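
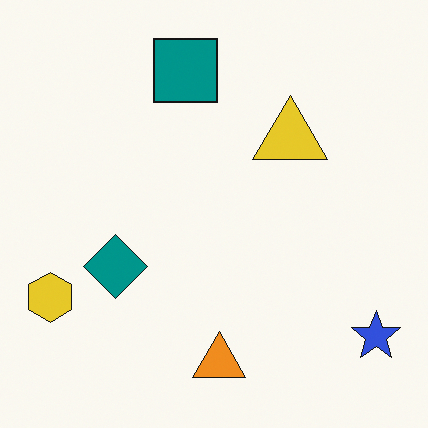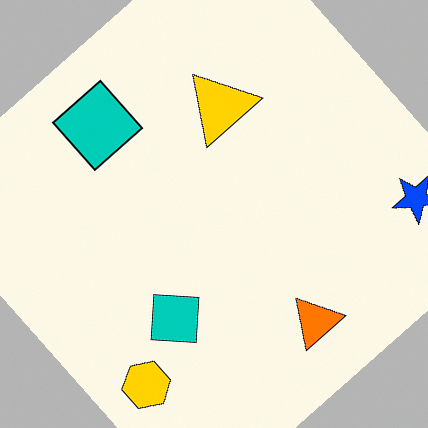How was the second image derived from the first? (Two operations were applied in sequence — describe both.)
The second image is the first rotated counter-clockwise by a large amount — several tens of degrees, then heavily oversaturated.

Every shape is tilted by the same angle and the image corners show triangular fill wedges — a whole-image rotation by a non-right angle. All colors are more vivid — a global saturation change.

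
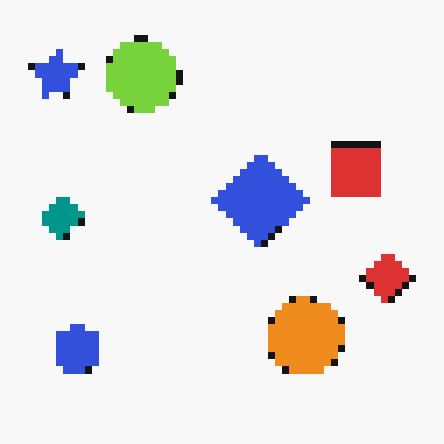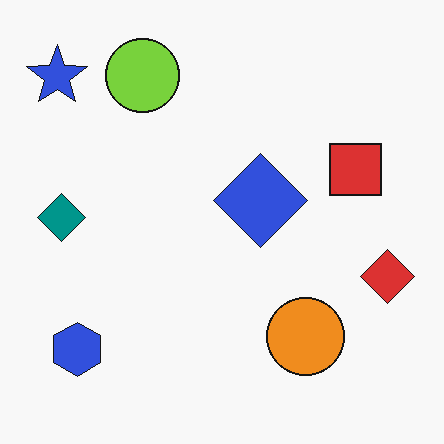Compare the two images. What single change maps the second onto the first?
The transformation is: pixelated into visible square blocks.

Shapes are reduced to large square blocks; fine edges and outlines are lost — a downscale-then-upscale (mosaic) effect.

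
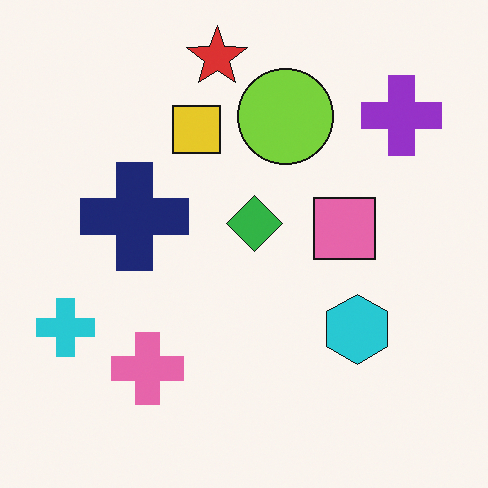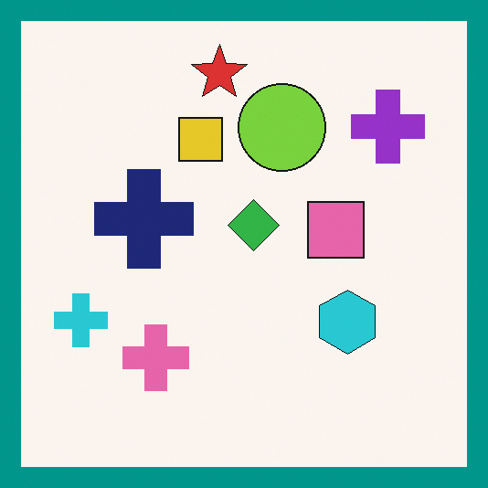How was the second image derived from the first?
It was framed with a teal border.

A solid teal frame runs around the edge of the second image, with the content slightly shrunk inside it.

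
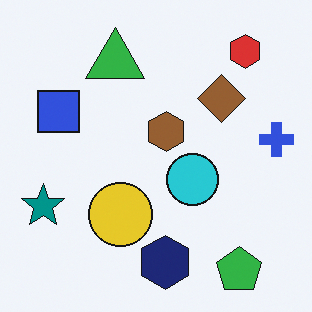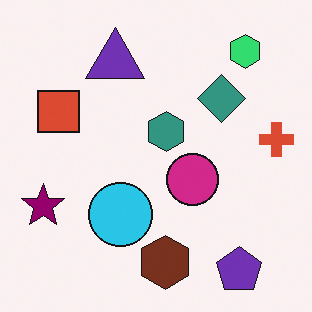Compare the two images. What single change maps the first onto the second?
The transformation is: hue-shifted through roughly a third of the color wheel.

Every shape's color has rotated by the same amount around the hue wheel — a uniform hue shift.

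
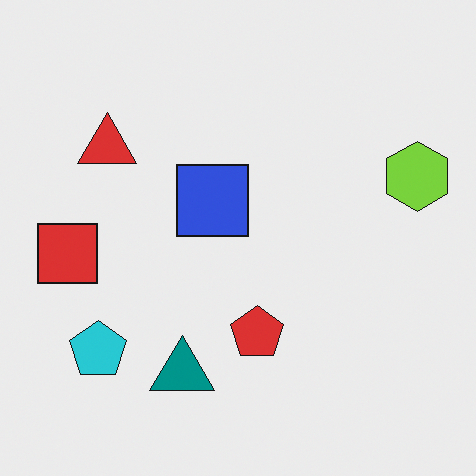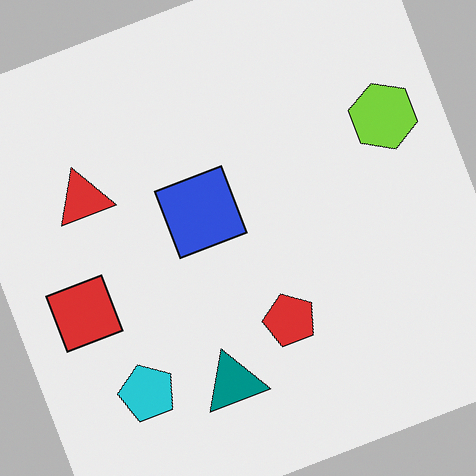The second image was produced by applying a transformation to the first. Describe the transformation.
Rotated counter-clockwise by a clearly visible amount.

Every shape is tilted by the same angle and the image corners show triangular fill wedges — a whole-image rotation by a non-right angle.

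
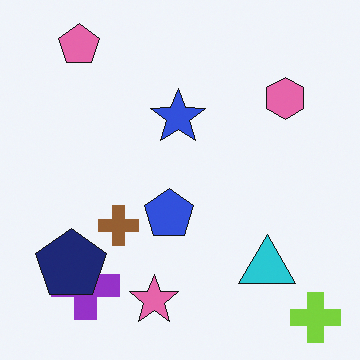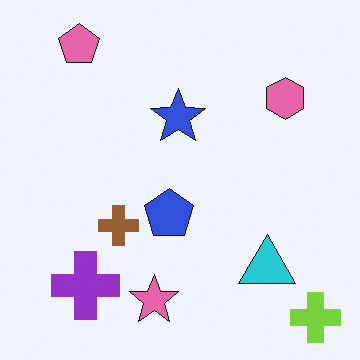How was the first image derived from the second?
The transformation is: overlaid with an additional navy pentagon.

A navy pentagon appears in the first image that is absent from the second.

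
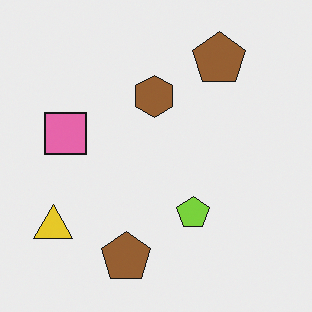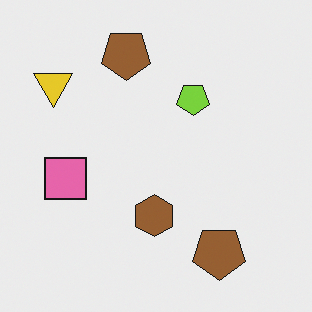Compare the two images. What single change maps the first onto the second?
The transformation is: flipped vertically (top ↔ bottom).

The yellow triangle is in the bottom-left of the first image and the top-left of the second — shapes on opposite sides of the horizontal midline have swapped in a mirror flip.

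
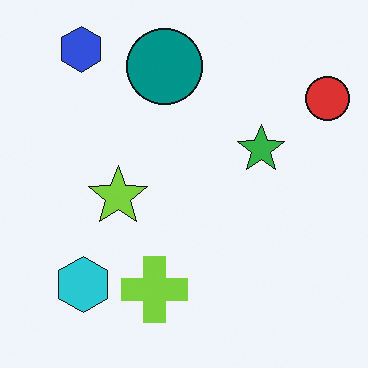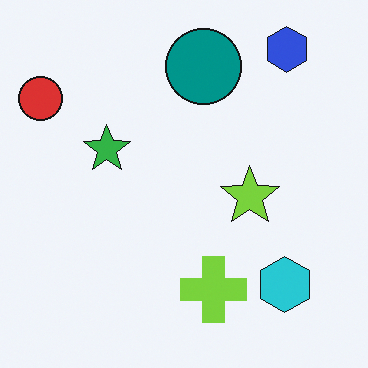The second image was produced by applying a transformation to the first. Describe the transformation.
Flipped horizontally (left ↔ right).

The red circle is in the top-right of the first image and the top-left of the second — shapes on opposite sides of the vertical midline have swapped in a mirror flip.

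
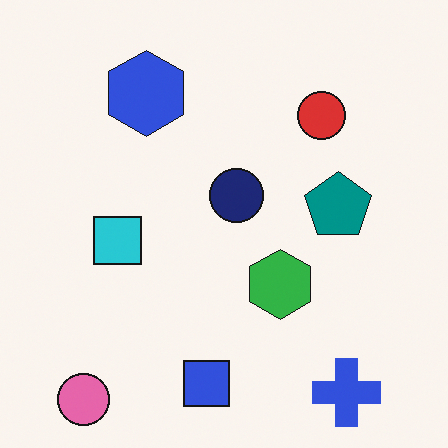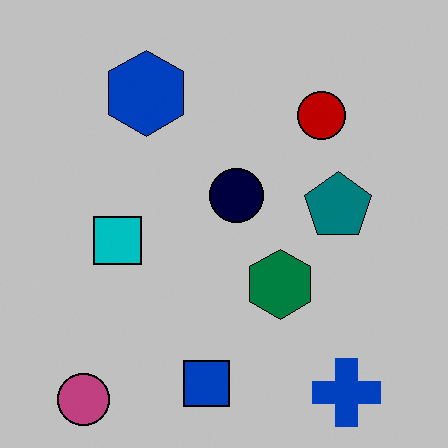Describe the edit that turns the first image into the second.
This is the original image heavily posterized to just a handful of flat colors.

Each flat color has snapped to a coarser quantized level — most visibly, the near-white background has dropped to a flat grey.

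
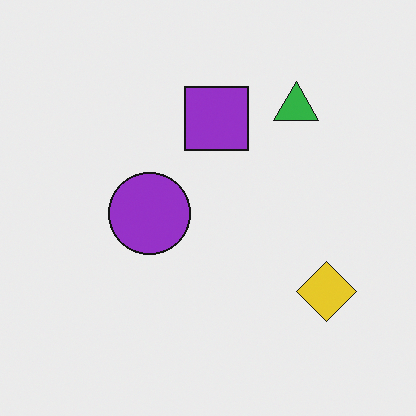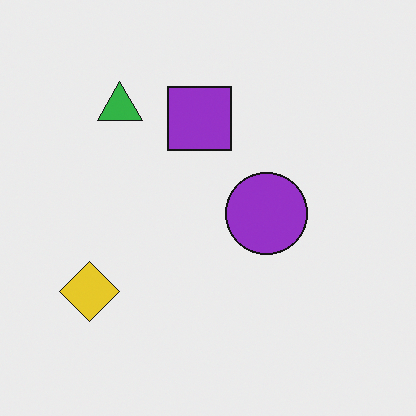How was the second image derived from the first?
The second image is the first flipped horizontally (left ↔ right).

The yellow diamond is in the bottom-right of the first image and the bottom-left of the second — shapes on opposite sides of the vertical midline have swapped in a mirror flip.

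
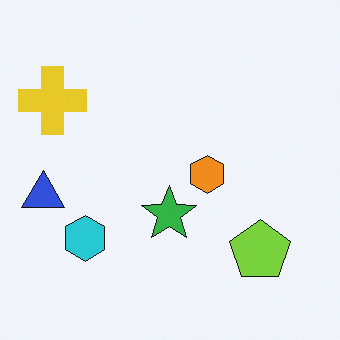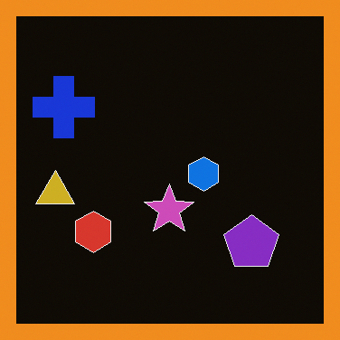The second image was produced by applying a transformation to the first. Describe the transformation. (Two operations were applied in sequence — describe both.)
Color-inverted (negative), then framed with a orange border.

The light background has become dark and every shape's color is its complement — a photographic negative. A solid orange frame runs around the edge of the second image, with the content slightly shrunk inside it.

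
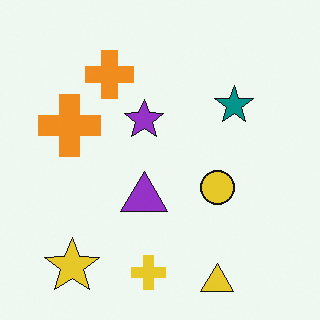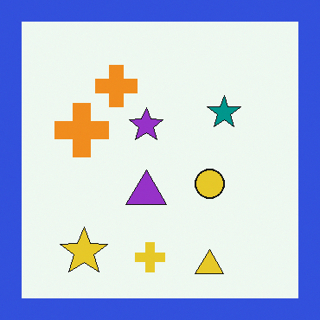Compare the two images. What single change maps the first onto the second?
Framed with a blue border.

A solid blue frame runs around the edge of the second image, with the content slightly shrunk inside it.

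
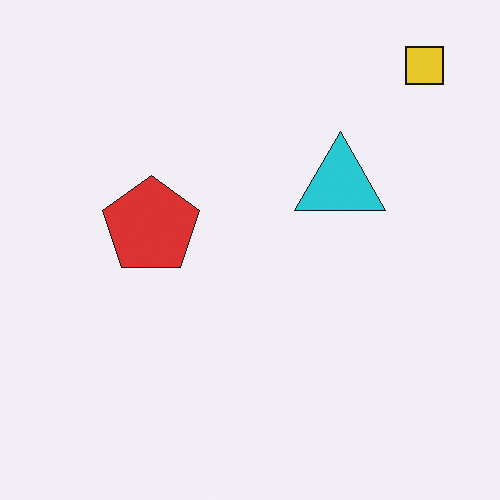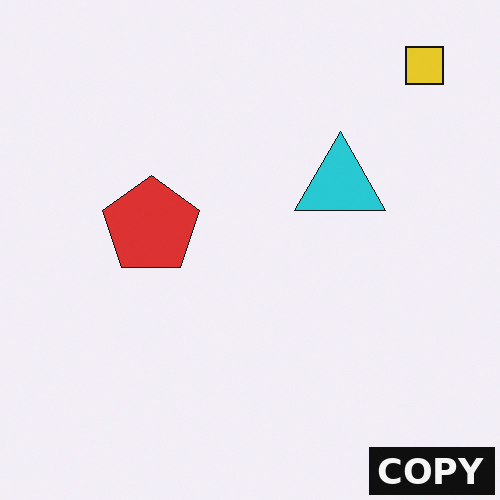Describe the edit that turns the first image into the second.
This is the original image watermarked with the text "COPY" in the lower-right corner.

A dark label reading "COPY" appears in the lower-right corner.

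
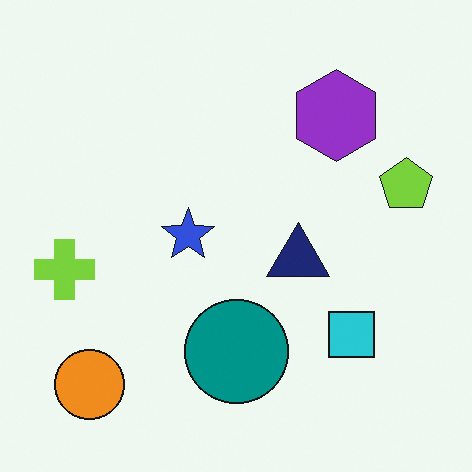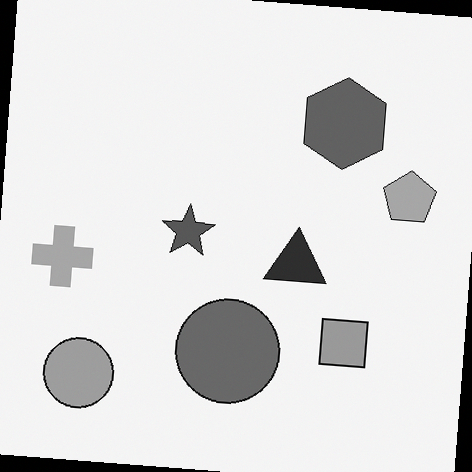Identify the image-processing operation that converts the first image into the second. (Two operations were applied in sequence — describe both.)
It was converted to grayscale, then rotated clockwise by a slight angle.

All color is removed — every shape is now a shade of grey. Every shape is tilted by the same angle and the image corners show triangular fill wedges — a whole-image rotation by a non-right angle.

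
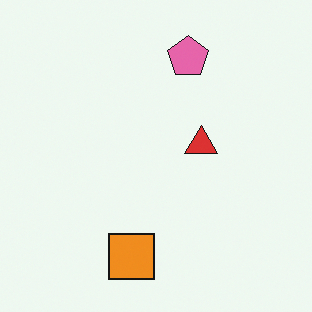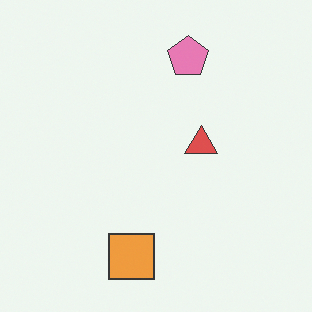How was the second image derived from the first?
The transformation is: given slightly reduced contrast.

Tones are pushed toward mid-grey across the whole image — a global contrast change.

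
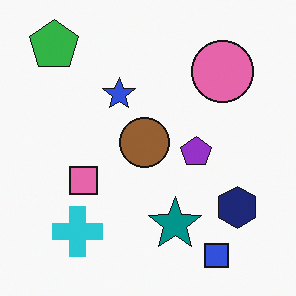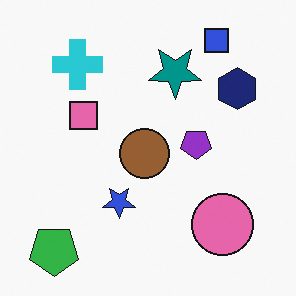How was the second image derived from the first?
It was flipped vertically (top ↔ bottom).

The blue square is in the bottom-right of the first image and the top-right of the second — shapes on opposite sides of the horizontal midline have swapped in a mirror flip.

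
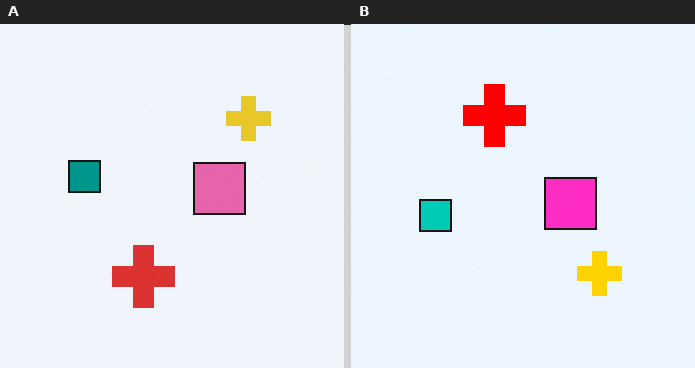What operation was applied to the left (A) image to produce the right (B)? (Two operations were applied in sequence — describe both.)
It was made much more vivid (saturation change), then flipped vertically (top ↔ bottom).

All colors are more vivid — a global saturation change. The red cross is in the bottom of the left (A) image and the top of the right (B) — shapes on opposite sides of the horizontal midline have swapped in a mirror flip.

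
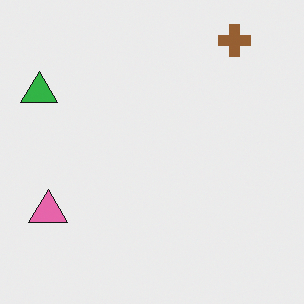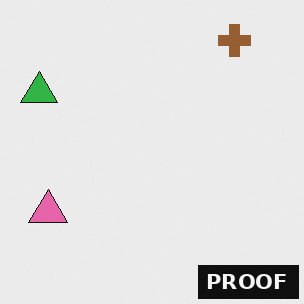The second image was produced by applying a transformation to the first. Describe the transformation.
The second image is the first watermarked with the text "PROOF" in the lower-right corner.

A dark label reading "PROOF" appears in the lower-right corner.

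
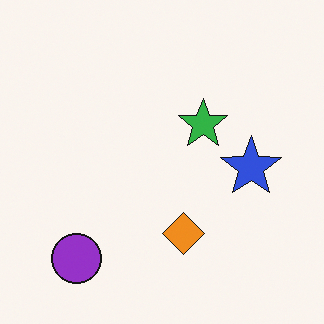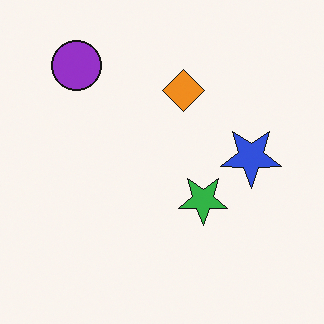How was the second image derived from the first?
Flipped vertically (top ↔ bottom).

The purple circle is in the bottom-left of the first image and the top-left of the second — shapes on opposite sides of the horizontal midline have swapped in a mirror flip.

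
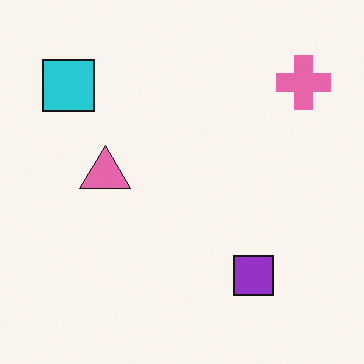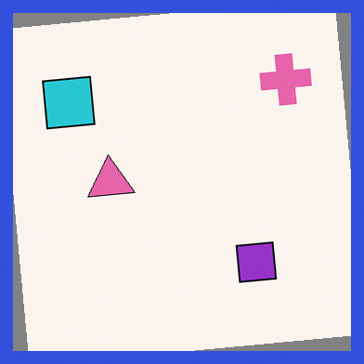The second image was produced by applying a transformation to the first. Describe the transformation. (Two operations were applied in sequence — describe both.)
Rotated counter-clockwise by a slight angle, then framed with a blue border.

Every shape is tilted by the same angle and the image corners show triangular fill wedges — a whole-image rotation by a non-right angle. A solid blue frame runs around the edge of the second image, with the content slightly shrunk inside it.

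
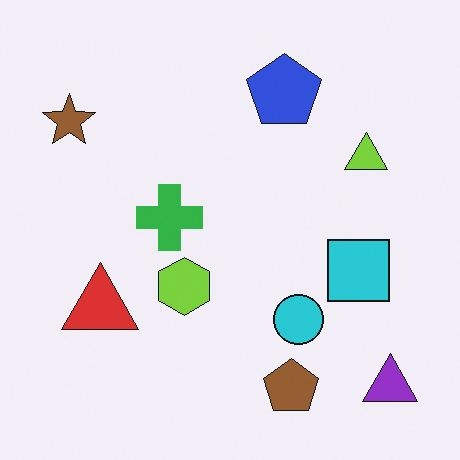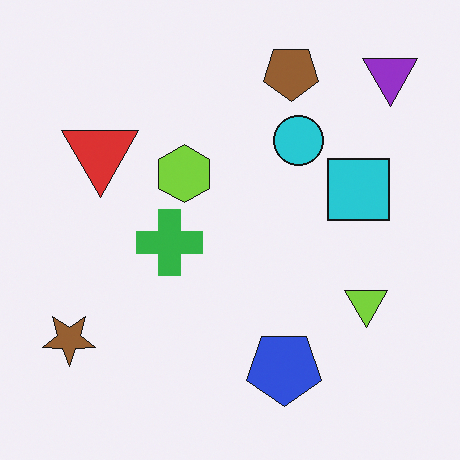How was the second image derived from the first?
The image was flipped vertically (top ↔ bottom).

The brown pentagon is in the bottom of the first image and the top of the second — shapes on opposite sides of the horizontal midline have swapped in a mirror flip.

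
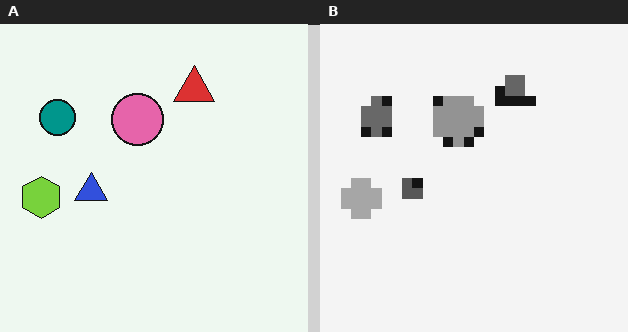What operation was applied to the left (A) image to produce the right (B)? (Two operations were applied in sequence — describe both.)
The right (B) image is the left (A) coarsely pixelated, then converted to grayscale.

Shapes are reduced to large square blocks; fine edges and outlines are lost — a downscale-then-upscale (mosaic) effect. All color is removed — every shape is now a shade of grey.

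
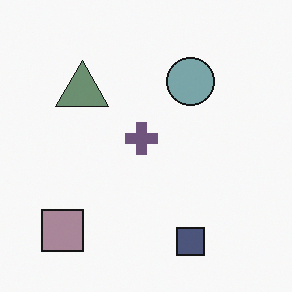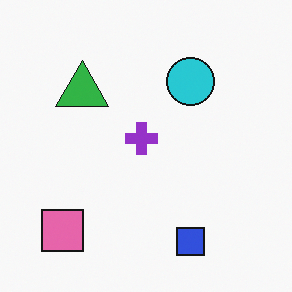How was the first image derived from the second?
This is the original image made much more muted (saturation change).

All colors are more muted and greyish — a global saturation change.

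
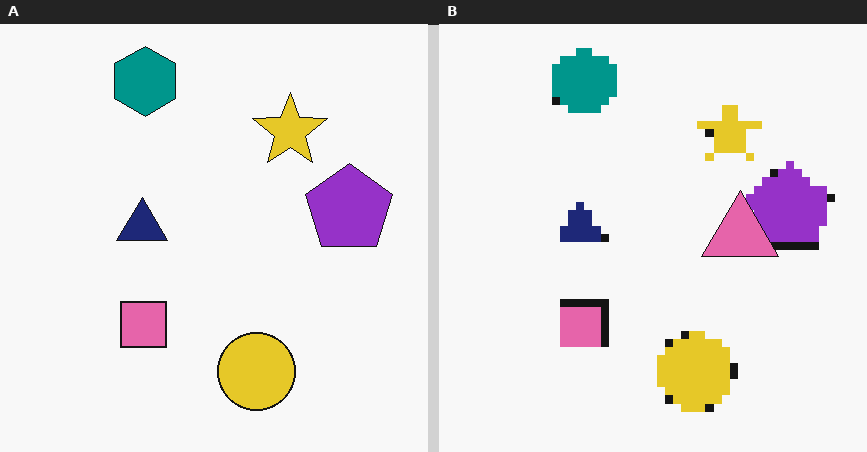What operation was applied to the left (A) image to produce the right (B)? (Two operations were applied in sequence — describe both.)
This is the original image moderately pixelated, then overlaid with an additional pink triangle.

Shapes are reduced to large square blocks; fine edges and outlines are lost — a downscale-then-upscale (mosaic) effect. A pink triangle appears in the right (B) image that is absent from the left (A).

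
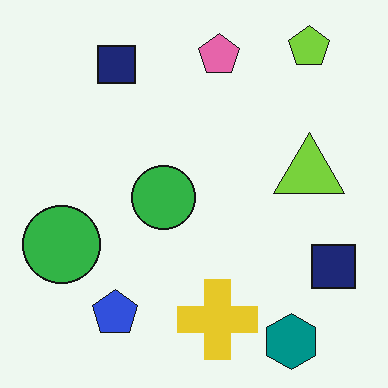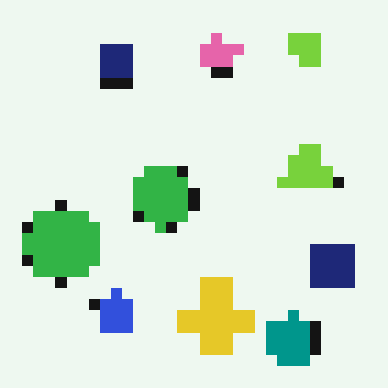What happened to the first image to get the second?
Heavily pixelated into large blocks.

Shapes are reduced to large square blocks; fine edges and outlines are lost — a downscale-then-upscale (mosaic) effect.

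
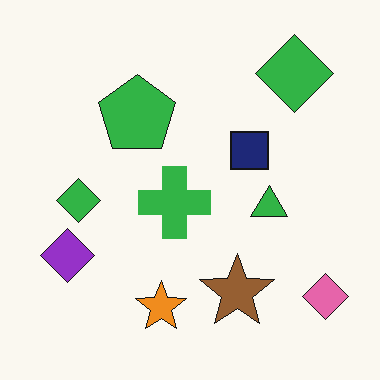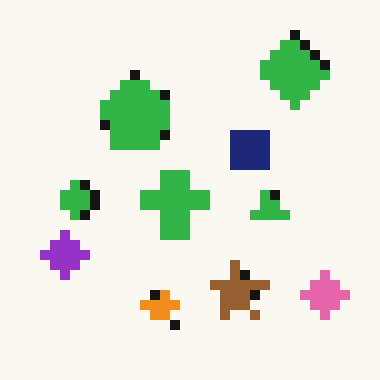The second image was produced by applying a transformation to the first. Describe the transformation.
The transformation is: coarsely pixelated.

Shapes are reduced to large square blocks; fine edges and outlines are lost — a downscale-then-upscale (mosaic) effect.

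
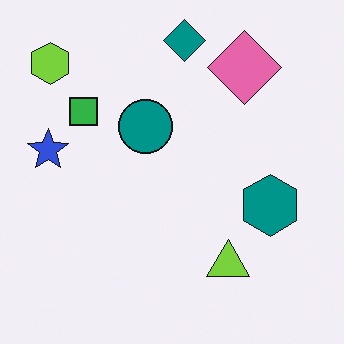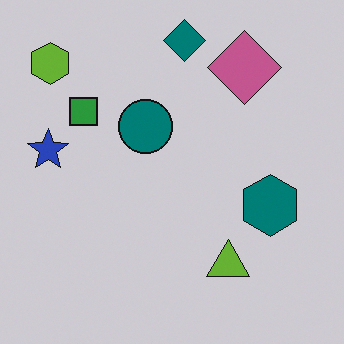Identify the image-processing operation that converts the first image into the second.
The second image is the first darkened a little.

Every pixel — background and shapes alike — is uniformly darkened.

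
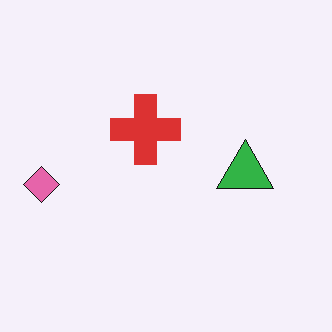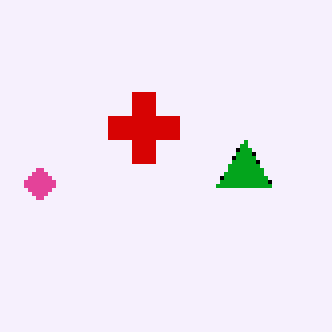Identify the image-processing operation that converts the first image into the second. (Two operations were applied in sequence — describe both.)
The second image is the first given slightly increased contrast, then mildly pixelated.

Tones are pushed away from mid-grey across the whole image — a global contrast change. Shapes are reduced to large square blocks; fine edges and outlines are lost — a downscale-then-upscale (mosaic) effect.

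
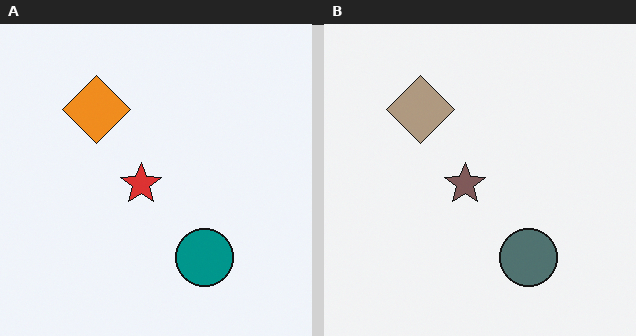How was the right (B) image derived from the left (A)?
The transformation is: heavily desaturated.

All colors are more muted and greyish — a global saturation change.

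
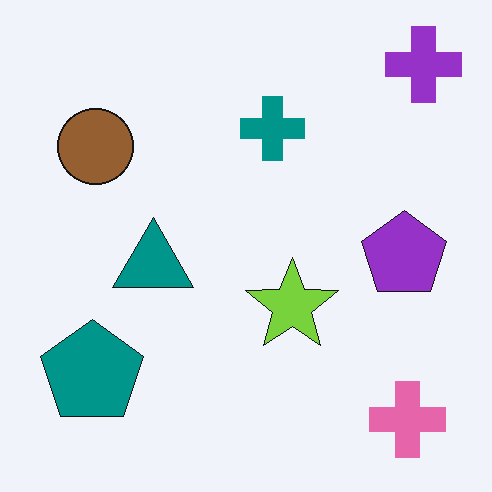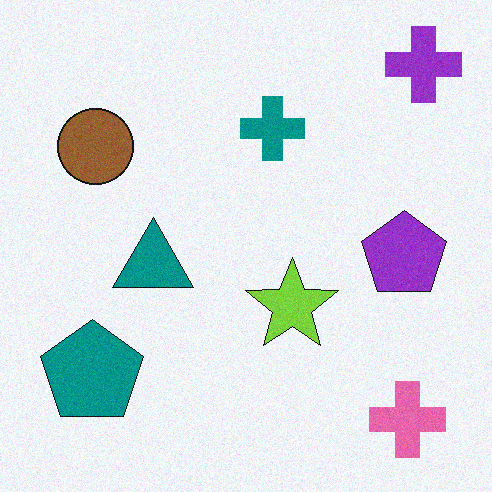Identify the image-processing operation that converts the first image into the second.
The second image is the first degraded with light additive noise.

Random speckle covers the whole image, including the flat background.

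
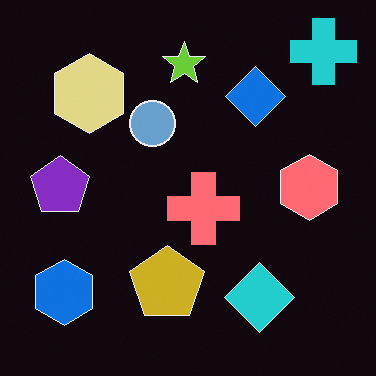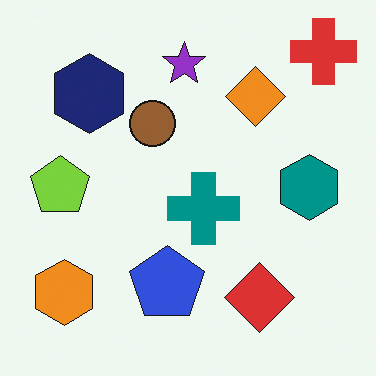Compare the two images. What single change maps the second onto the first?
This is the original image color-inverted (negative).

The light background has become dark and every shape's color is its complement — a photographic negative.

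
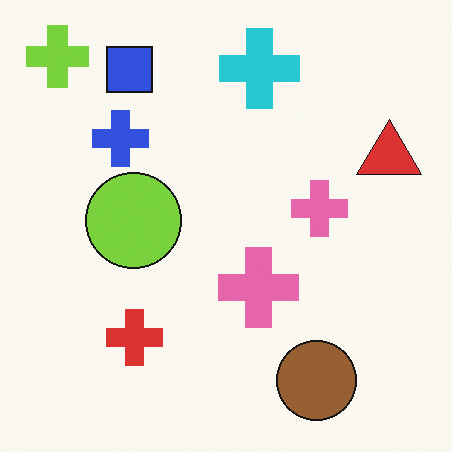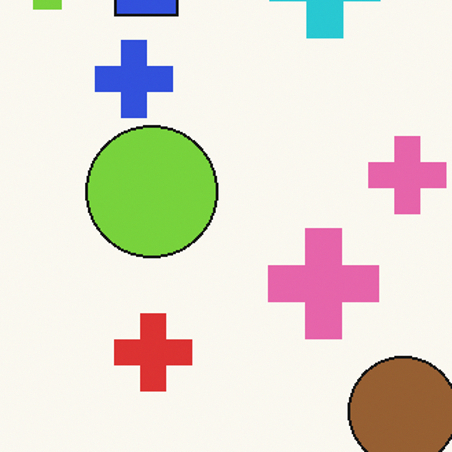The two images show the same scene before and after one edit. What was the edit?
The image was cropped to a modestly smaller region and rescaled.

The visible shapes are larger and the field of view is narrower; shapes near the original edges may be partly or wholly outside the frame — a crop-and-rescale.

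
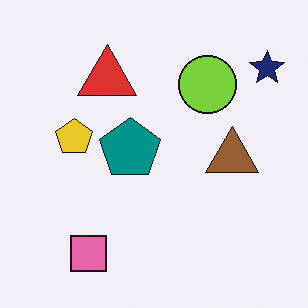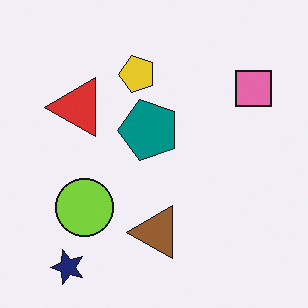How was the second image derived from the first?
The transformation is: transposed (reflected across the top-left ↔ bottom-right diagonal).

Shapes have swapped their row and column positions — what was in the top-right is now in the bottom-left — a diagonal reflection.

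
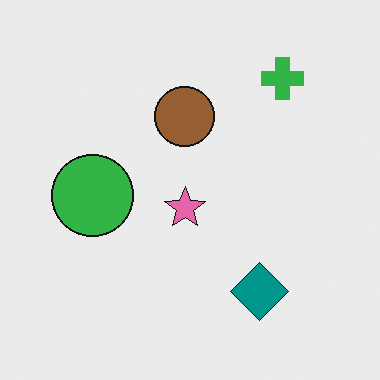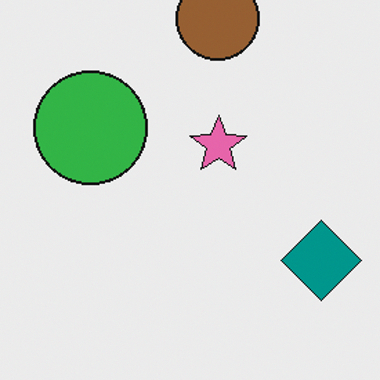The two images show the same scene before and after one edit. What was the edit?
Cropped to a modestly smaller region and rescaled.

The visible shapes are larger and the field of view is narrower; shapes near the original edges may be partly or wholly outside the frame — a crop-and-rescale.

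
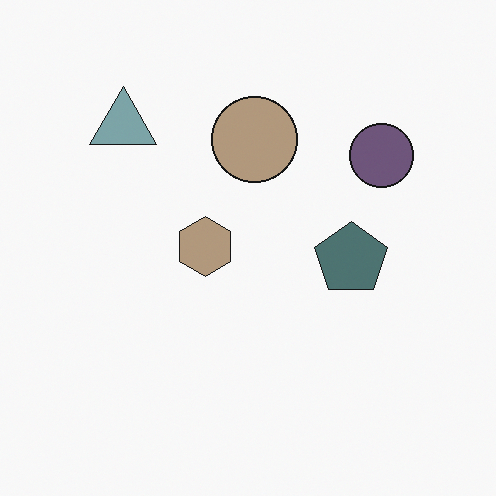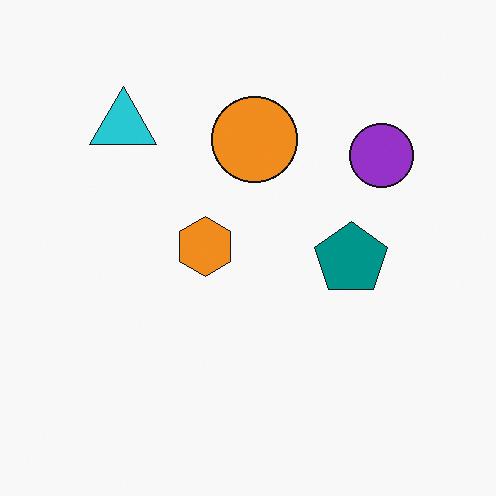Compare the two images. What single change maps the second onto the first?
The first image is the second made much more muted (saturation change).

All colors are more muted and greyish — a global saturation change.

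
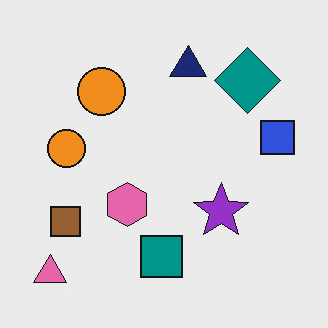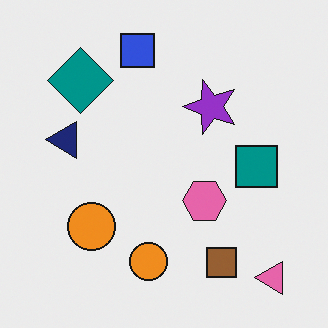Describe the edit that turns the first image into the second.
It was rotated 90° counter-clockwise.

The pink triangle sits in the bottom-left of the first image and the bottom-right of the second — consistent with a whole-image 90° counter-clockwise rotation.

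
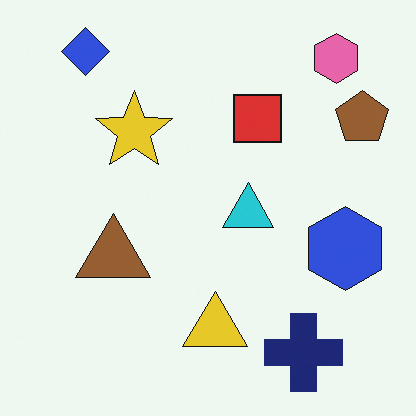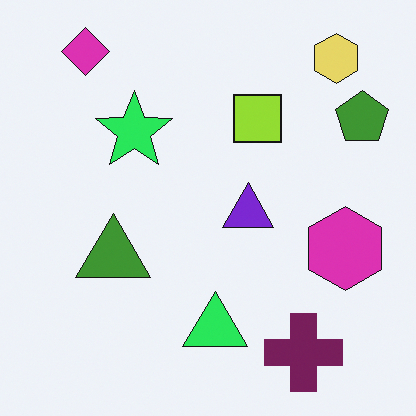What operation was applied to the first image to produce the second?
The image was hue-shifted by a moderate amount.

Every shape's color has rotated by the same amount around the hue wheel — a uniform hue shift.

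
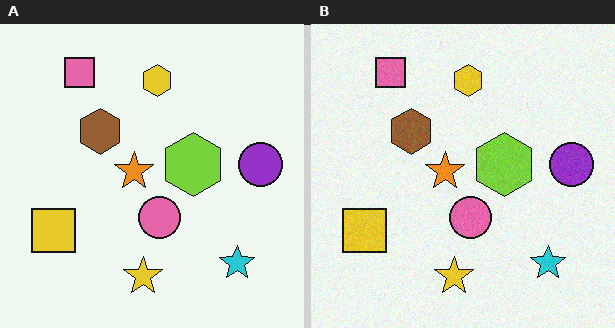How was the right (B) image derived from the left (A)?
The right (B) image is the left (A) degraded with light additive noise.

Random speckle covers the whole image, including the flat background.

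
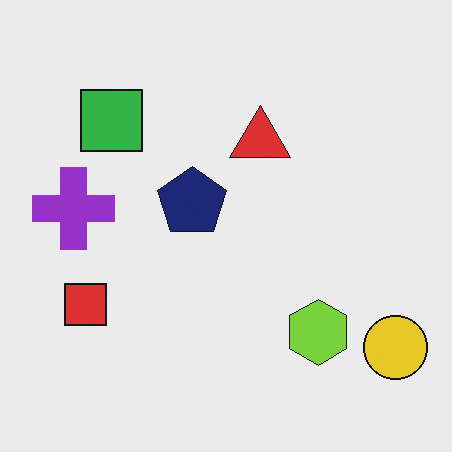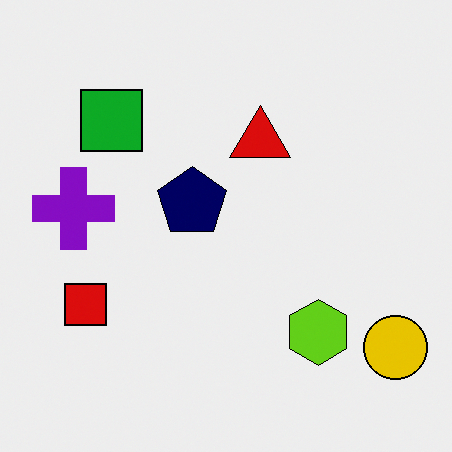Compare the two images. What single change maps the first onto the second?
The transformation is: given slightly increased contrast.

Tones are pushed away from mid-grey across the whole image — a global contrast change.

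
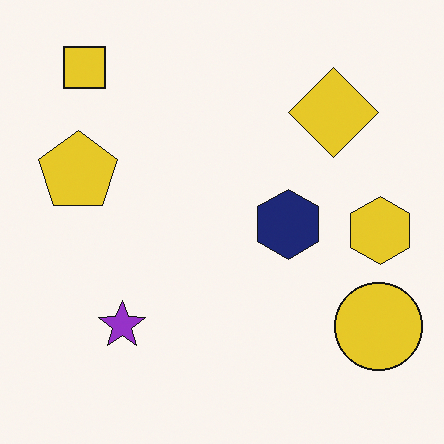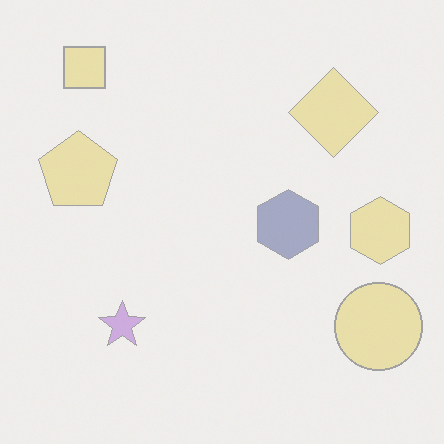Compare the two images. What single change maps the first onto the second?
This is the original image washed out (contrast reduced).

Tones are pushed toward mid-grey across the whole image — a global contrast change.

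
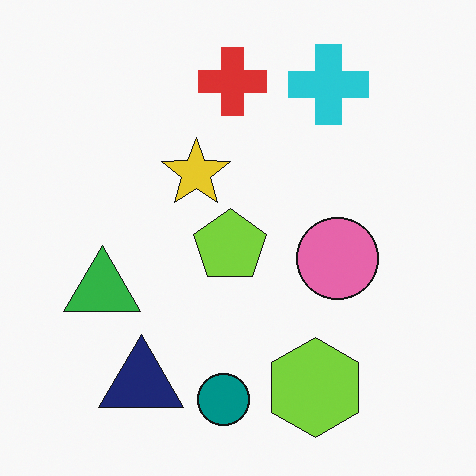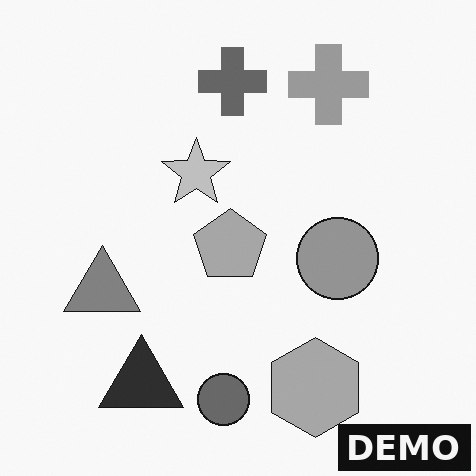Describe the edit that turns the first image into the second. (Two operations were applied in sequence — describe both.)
It was converted to grayscale, then watermarked with the text "DEMO" in the lower-right corner.

All color is removed — every shape is now a shade of grey. A dark label reading "DEMO" appears in the lower-right corner.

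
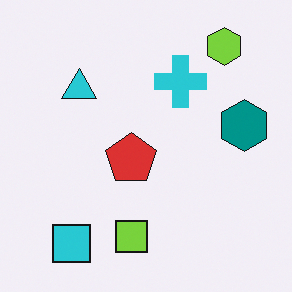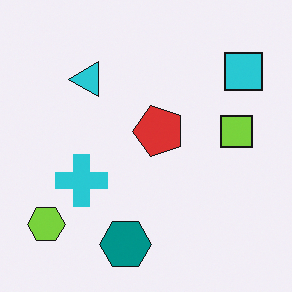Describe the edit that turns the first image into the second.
The transformation is: transposed (reflected across the top-left ↔ bottom-right diagonal).

Shapes have swapped their row and column positions — what was in the top-right is now in the bottom-left — a diagonal reflection.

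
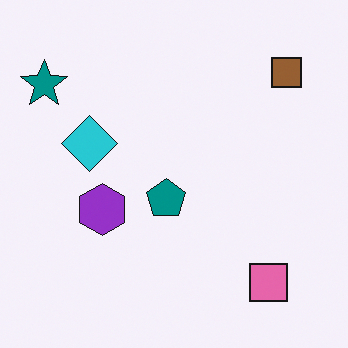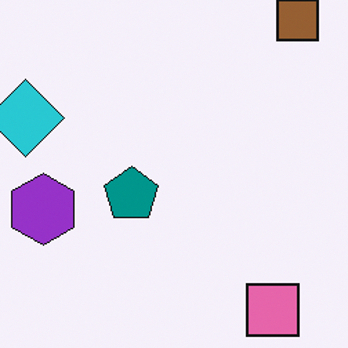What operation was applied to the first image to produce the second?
Cropped slightly and scaled back up.

The visible shapes are larger and the field of view is narrower; shapes near the original edges may be partly or wholly outside the frame — a crop-and-rescale.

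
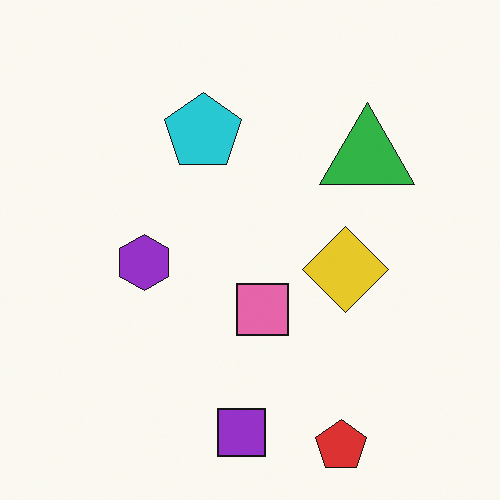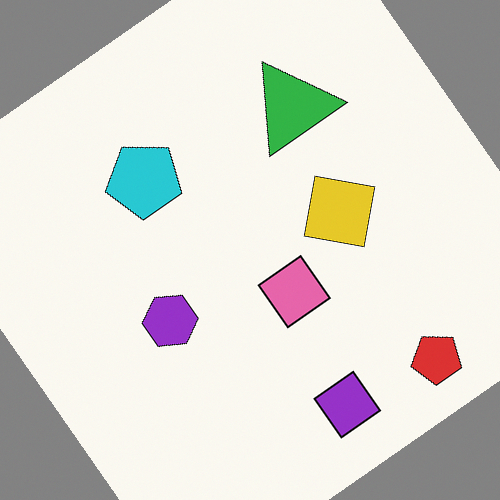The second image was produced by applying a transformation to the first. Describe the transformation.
The image was rotated counter-clockwise by a large amount — several tens of degrees.

Every shape is tilted by the same angle and the image corners show triangular fill wedges — a whole-image rotation by a non-right angle.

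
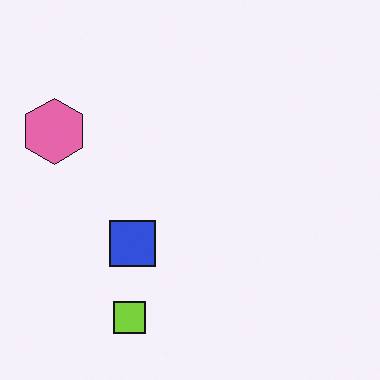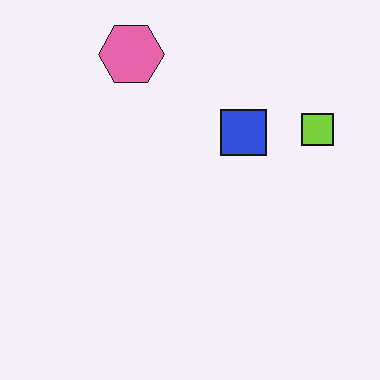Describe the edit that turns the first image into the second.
The transformation is: transposed (reflected across the top-left ↔ bottom-right diagonal).

Shapes have swapped their row and column positions — what was in the top-right is now in the bottom-left — a diagonal reflection.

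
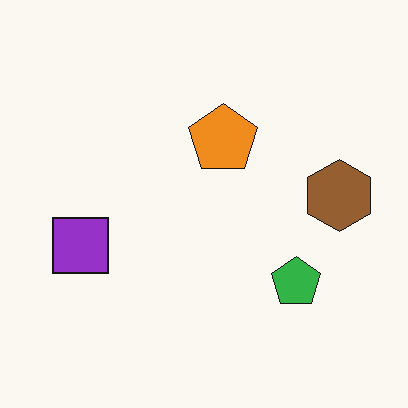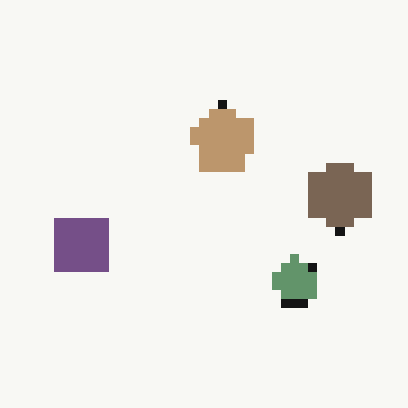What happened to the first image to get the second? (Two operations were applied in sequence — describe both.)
The image was heavily pixelated into large blocks, then heavily desaturated.

Shapes are reduced to large square blocks; fine edges and outlines are lost — a downscale-then-upscale (mosaic) effect. All colors are more muted and greyish — a global saturation change.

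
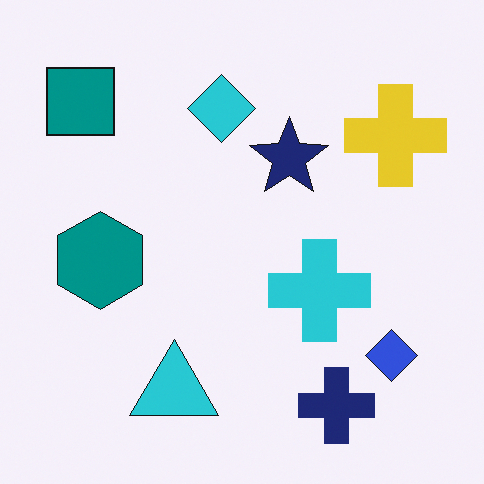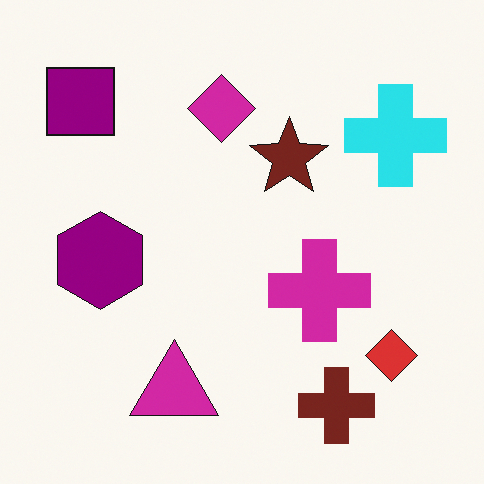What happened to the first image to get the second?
The transformation is: hue-shifted noticeably.

Every shape's color has rotated by the same amount around the hue wheel — a uniform hue shift.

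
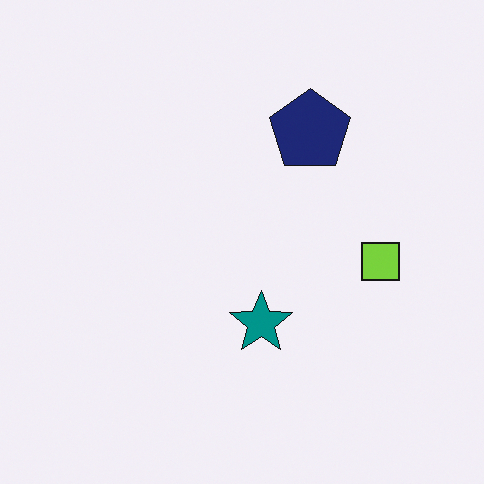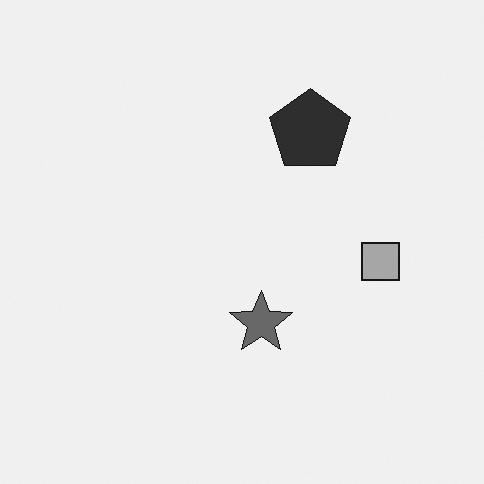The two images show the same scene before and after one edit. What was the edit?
The second image is the first converted to grayscale.

All color is removed — every shape is now a shade of grey.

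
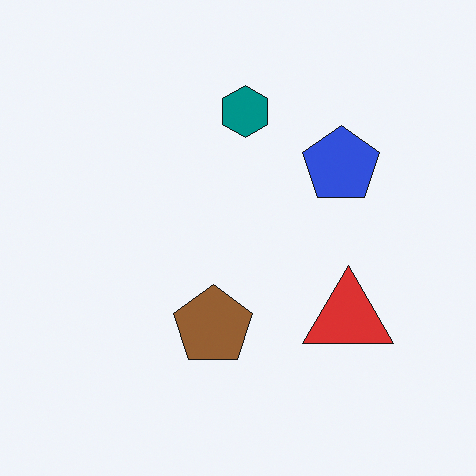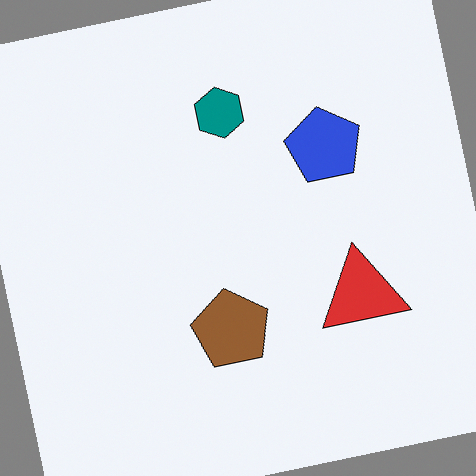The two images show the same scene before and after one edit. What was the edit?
The second image is the first rotated counter-clockwise by a slight angle.

Every shape is tilted by the same angle and the image corners show triangular fill wedges — a whole-image rotation by a non-right angle.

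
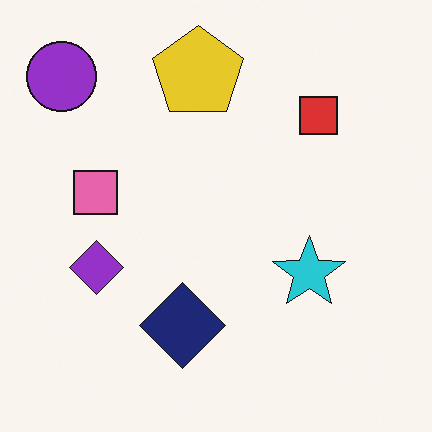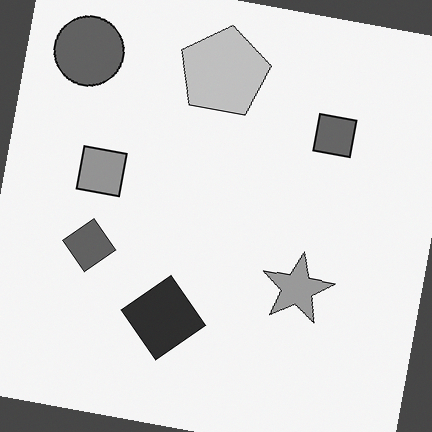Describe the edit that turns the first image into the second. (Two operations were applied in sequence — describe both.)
Rotated clockwise by a small amount, then converted to grayscale.

Every shape is tilted by the same angle and the image corners show triangular fill wedges — a whole-image rotation by a non-right angle. All color is removed — every shape is now a shade of grey.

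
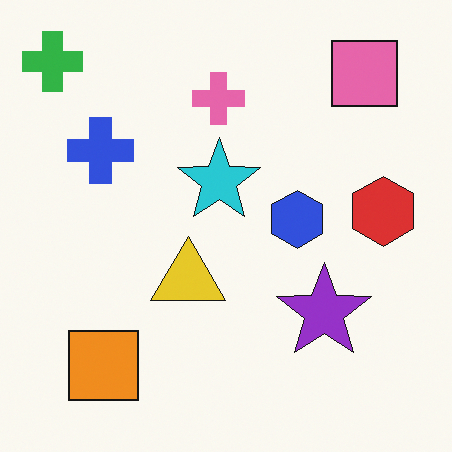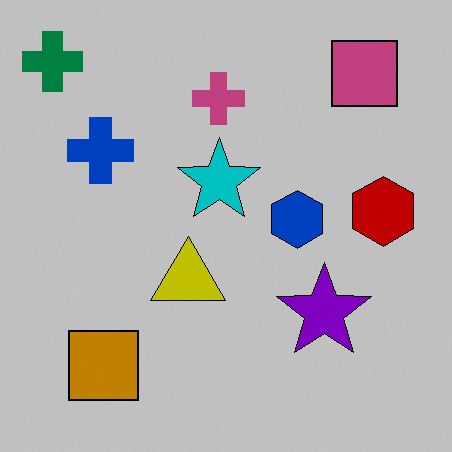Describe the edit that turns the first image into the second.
The second image is the first heavily posterized to just a handful of flat colors.

Each flat color has snapped to a coarser quantized level — most visibly, the near-white background has dropped to a flat grey.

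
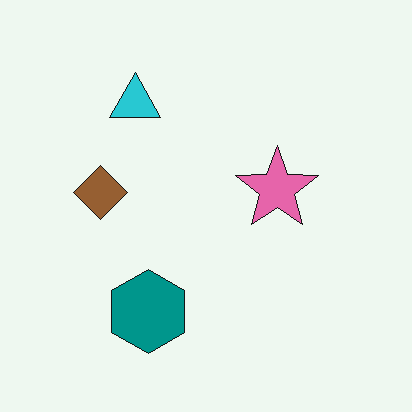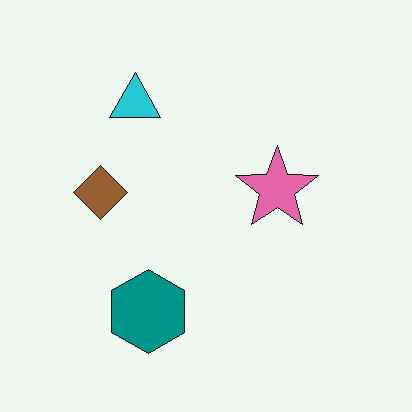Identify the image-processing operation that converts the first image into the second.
The second image is the first JPEG-compressed with visible artifacts.

Blocky 8×8 compression artifacts appear around shape edges and the flat background shows ringing — characteristic JPEG degradation.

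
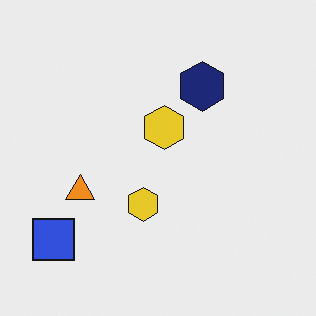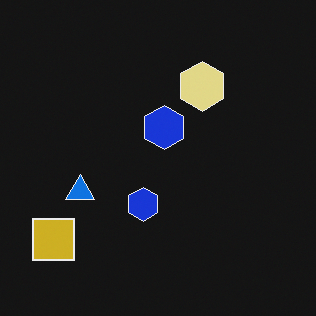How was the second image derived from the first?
It was color-inverted (negative).

The light background has become dark and every shape's color is its complement — a photographic negative.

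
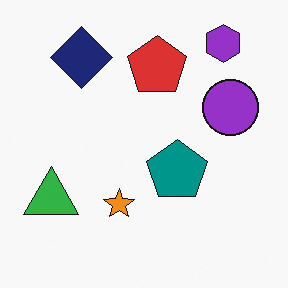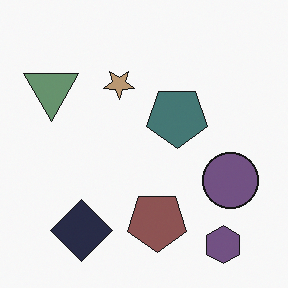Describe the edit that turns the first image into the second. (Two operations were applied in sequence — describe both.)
The second image is the first heavily desaturated, then flipped vertically (top ↔ bottom).

All colors are more muted and greyish — a global saturation change. The purple hexagon is in the top-right of the first image and the bottom-right of the second — shapes on opposite sides of the horizontal midline have swapped in a mirror flip.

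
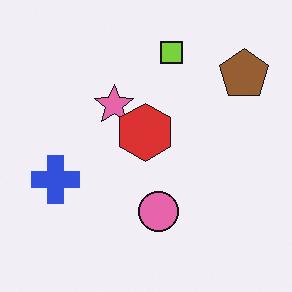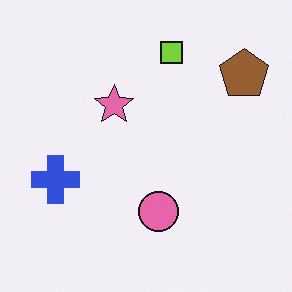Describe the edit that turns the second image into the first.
This is the original image overlaid with an additional red hexagon.

A red hexagon appears in the first image that is absent from the second.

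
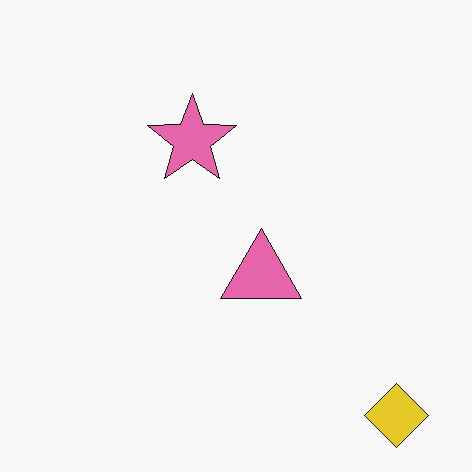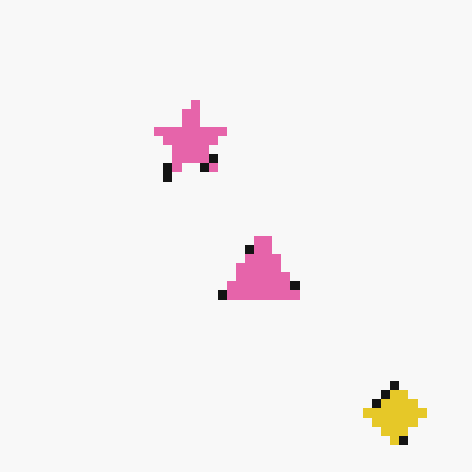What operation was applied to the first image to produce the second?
The second image is the first heavily pixelated into large blocks.

Shapes are reduced to large square blocks; fine edges and outlines are lost — a downscale-then-upscale (mosaic) effect.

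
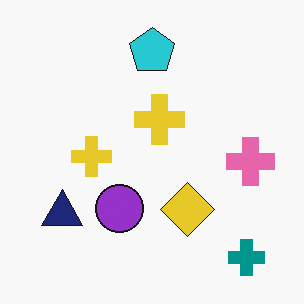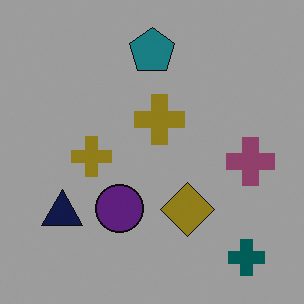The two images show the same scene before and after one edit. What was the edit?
It was noticeably darkened.

Every pixel — background and shapes alike — is uniformly darkened.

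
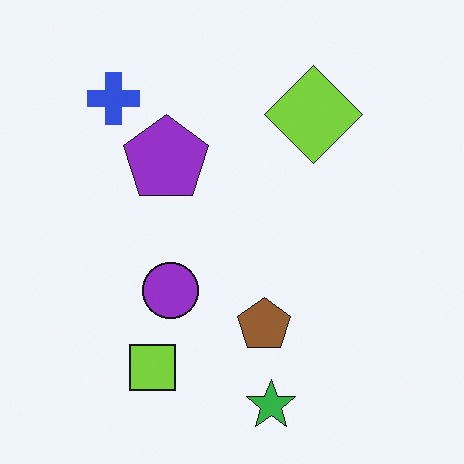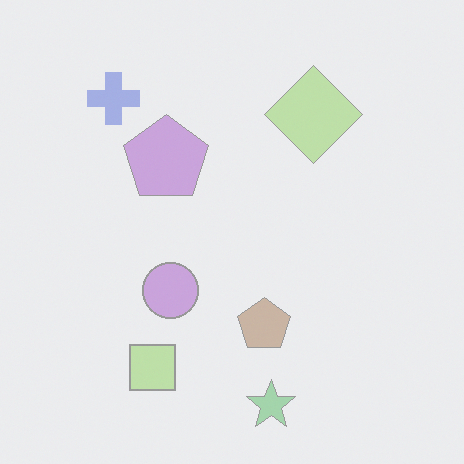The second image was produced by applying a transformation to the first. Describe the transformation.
Given much lower contrast.

Tones are pushed toward mid-grey across the whole image — a global contrast change.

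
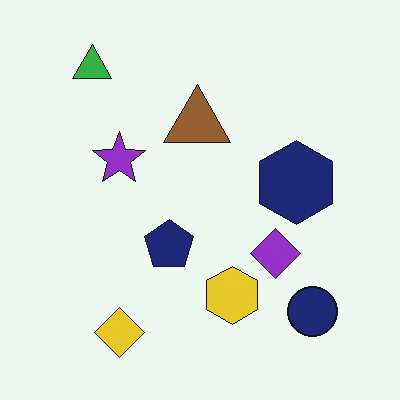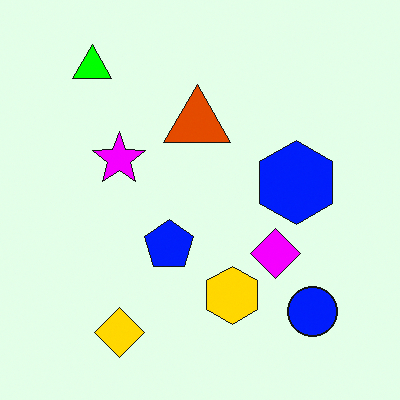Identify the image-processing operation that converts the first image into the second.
The image was made much more vivid (saturation change).

All colors are more vivid — a global saturation change.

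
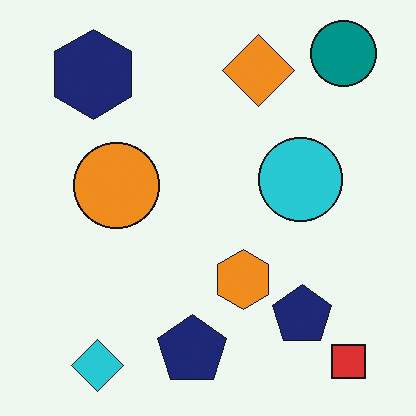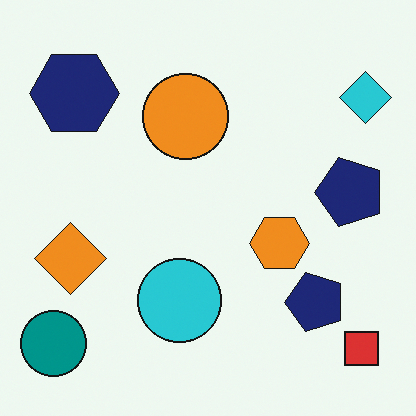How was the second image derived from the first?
This is the original image transposed (reflected across the top-left ↔ bottom-right diagonal).

Shapes have swapped their row and column positions — what was in the top-right is now in the bottom-left — a diagonal reflection.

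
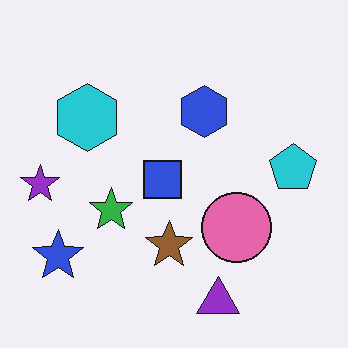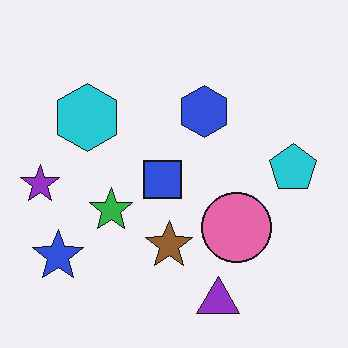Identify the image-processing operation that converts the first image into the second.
The second image is the first JPEG-compressed with visible artifacts.

Blocky 8×8 compression artifacts appear around shape edges and the flat background shows ringing — characteristic JPEG degradation.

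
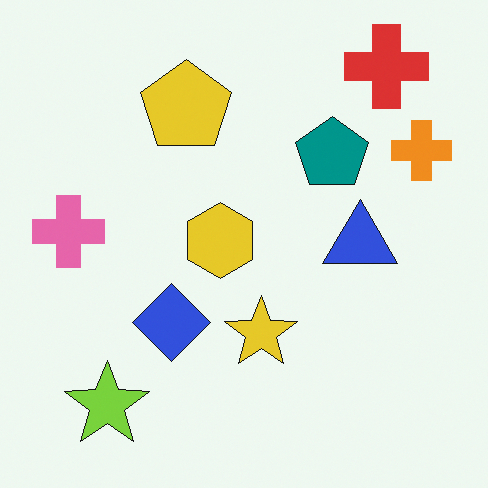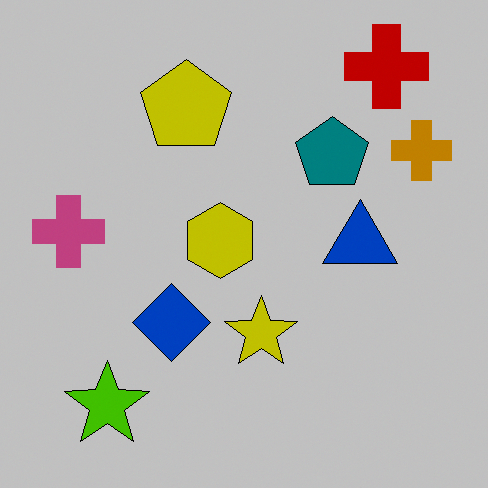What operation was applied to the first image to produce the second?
The image was heavily posterized to just a handful of flat colors.

Each flat color has snapped to a coarser quantized level — most visibly, the near-white background has dropped to a flat grey.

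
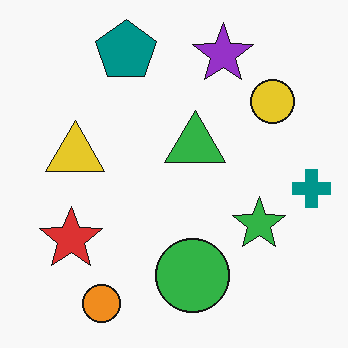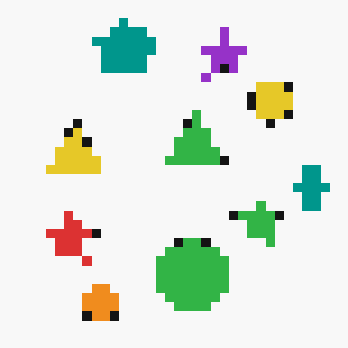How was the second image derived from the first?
The transformation is: coarsely pixelated.

Shapes are reduced to large square blocks; fine edges and outlines are lost — a downscale-then-upscale (mosaic) effect.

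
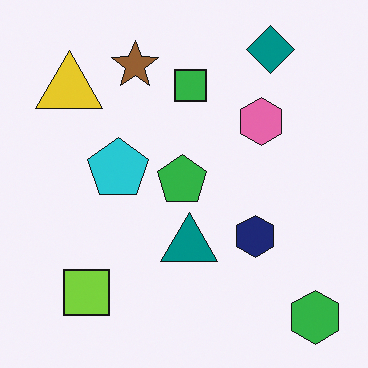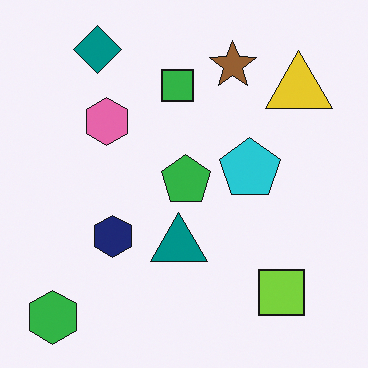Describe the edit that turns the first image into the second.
The transformation is: flipped horizontally (left ↔ right).

The green hexagon is in the bottom-right of the first image and the bottom-left of the second — shapes on opposite sides of the vertical midline have swapped in a mirror flip.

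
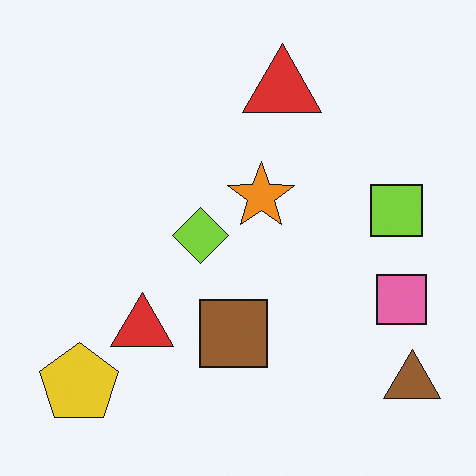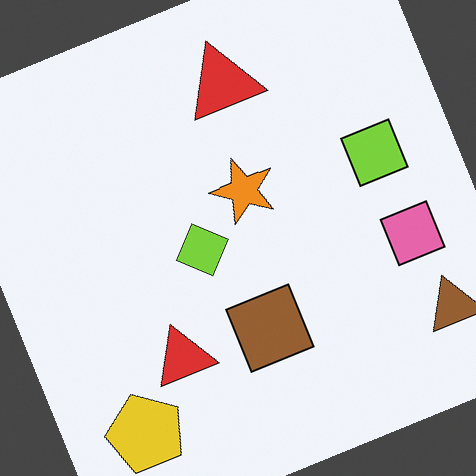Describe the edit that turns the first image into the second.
This is the original image rotated counter-clockwise by a moderate amount.

Every shape is tilted by the same angle and the image corners show triangular fill wedges — a whole-image rotation by a non-right angle.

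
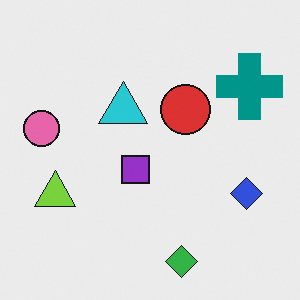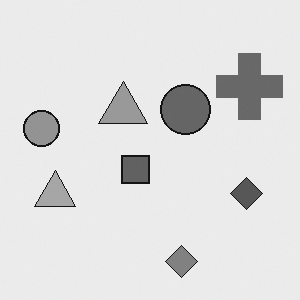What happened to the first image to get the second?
The transformation is: converted to grayscale.

All color is removed — every shape is now a shade of grey.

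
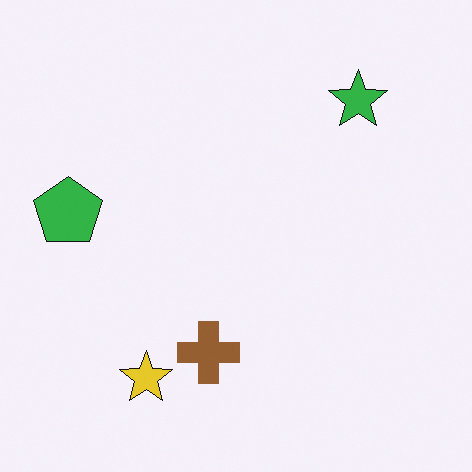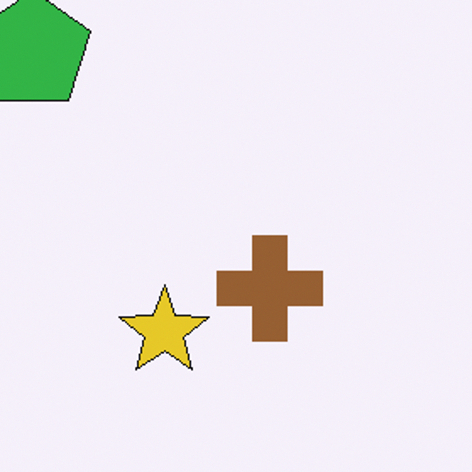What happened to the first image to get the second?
Cropped tightly and scaled back up.

The visible shapes are larger and the field of view is narrower; shapes near the original edges may be partly or wholly outside the frame — a crop-and-rescale.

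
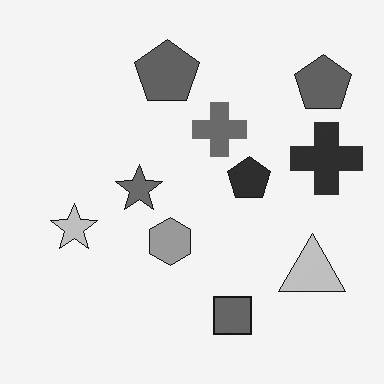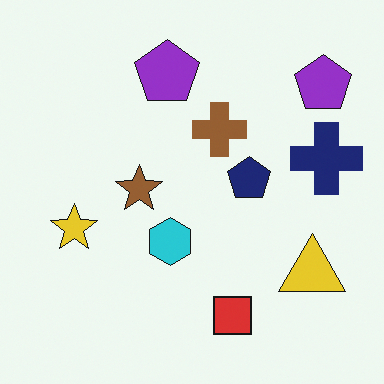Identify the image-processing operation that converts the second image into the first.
This is the original image converted to grayscale.

All color is removed — every shape is now a shade of grey.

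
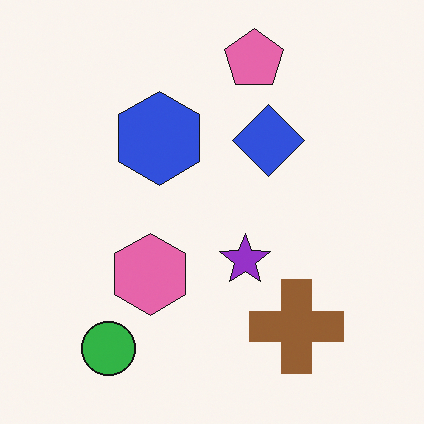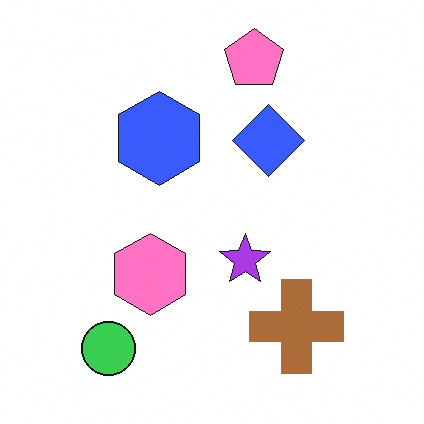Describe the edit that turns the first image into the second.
This is the original image slightly brightened.

Every pixel — background and shapes alike — is uniformly brightened.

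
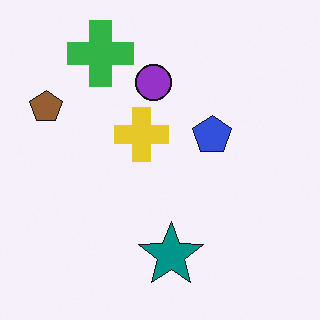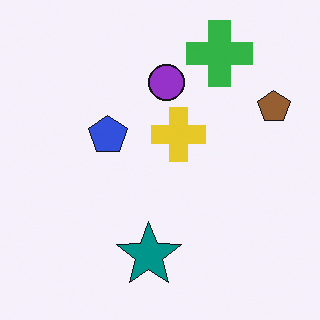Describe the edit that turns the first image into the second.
Flipped horizontally (left ↔ right).

The brown pentagon is in the left of the first image and the right of the second — shapes on opposite sides of the vertical midline have swapped in a mirror flip.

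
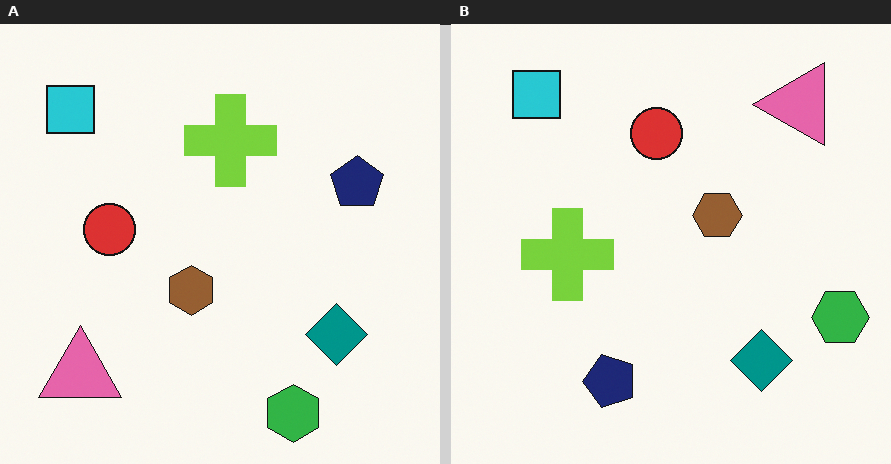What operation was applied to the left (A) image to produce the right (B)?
The transformation is: transposed (reflected across the top-left ↔ bottom-right diagonal).

Shapes have swapped their row and column positions — what was in the top-right is now in the bottom-left — a diagonal reflection.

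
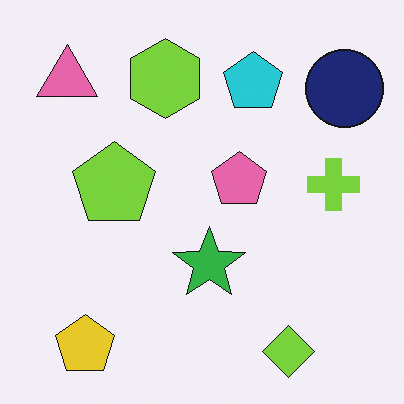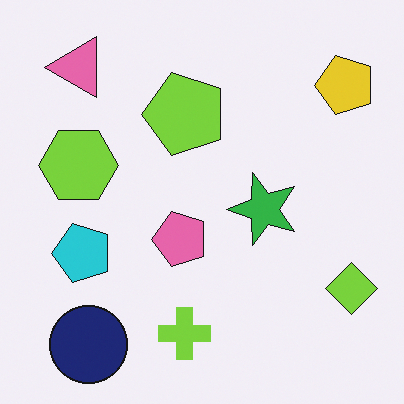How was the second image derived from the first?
It was transposed (reflected across the top-left ↔ bottom-right diagonal).

Shapes have swapped their row and column positions — what was in the top-right is now in the bottom-left — a diagonal reflection.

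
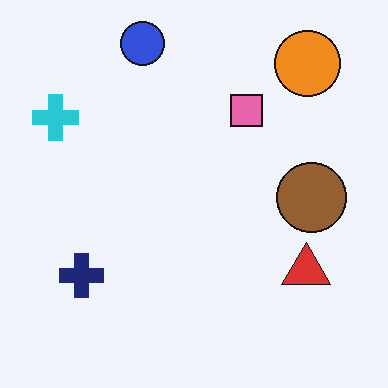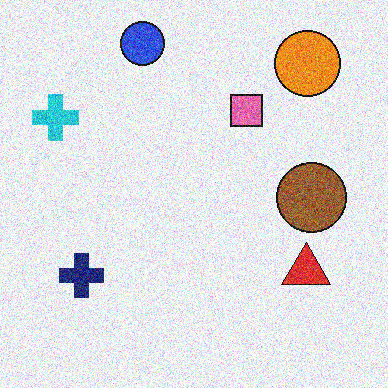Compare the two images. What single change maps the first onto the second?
It was degraded with a thick layer of grain.

Random speckle covers the whole image, including the flat background.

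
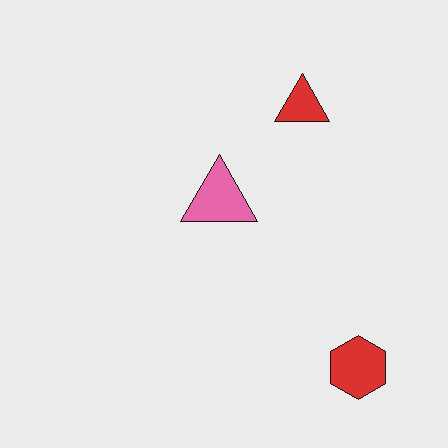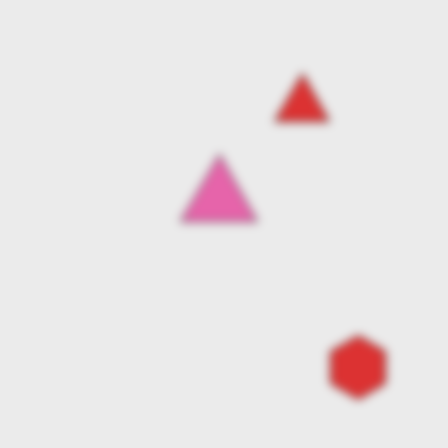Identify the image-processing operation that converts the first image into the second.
The transformation is: noticeably gaussian-blurred.

Shape edges and outlines are uniformly softened across the whole image.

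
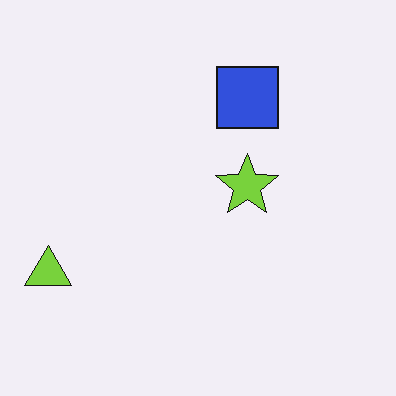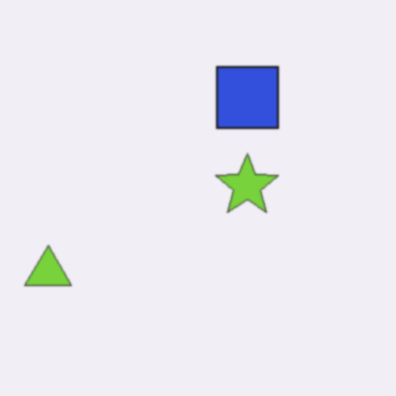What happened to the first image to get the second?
The second image is the first slightly softened.

Shape edges and outlines are uniformly softened across the whole image.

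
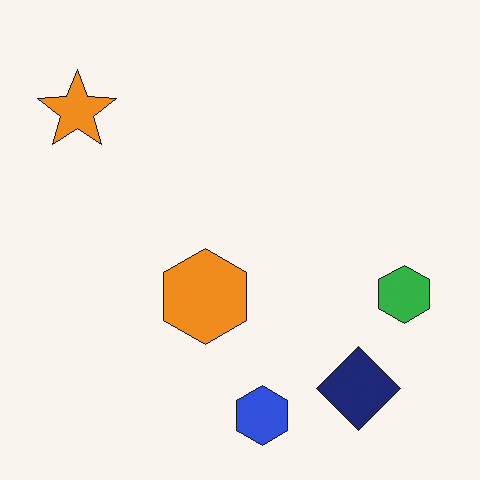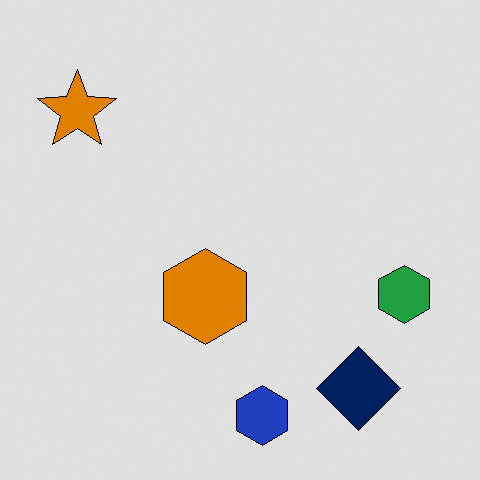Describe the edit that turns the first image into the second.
The transformation is: posterized to a reduced palette.

Each flat color has snapped to a coarser quantized level — most visibly, the near-white background has dropped to a flat grey.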